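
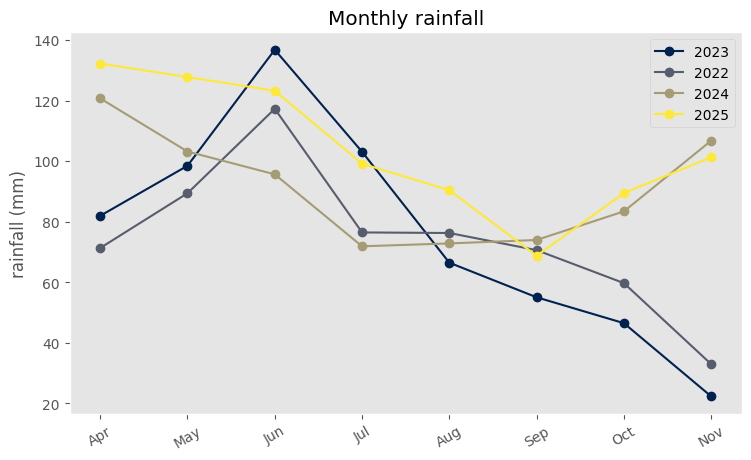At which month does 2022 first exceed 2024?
May: 2022 ≈ 90 vs 2024 ≈ 100 (not yet); Jun: 2022 ≈ 120 vs 2024 ≈ 100 (first crossover).

Jun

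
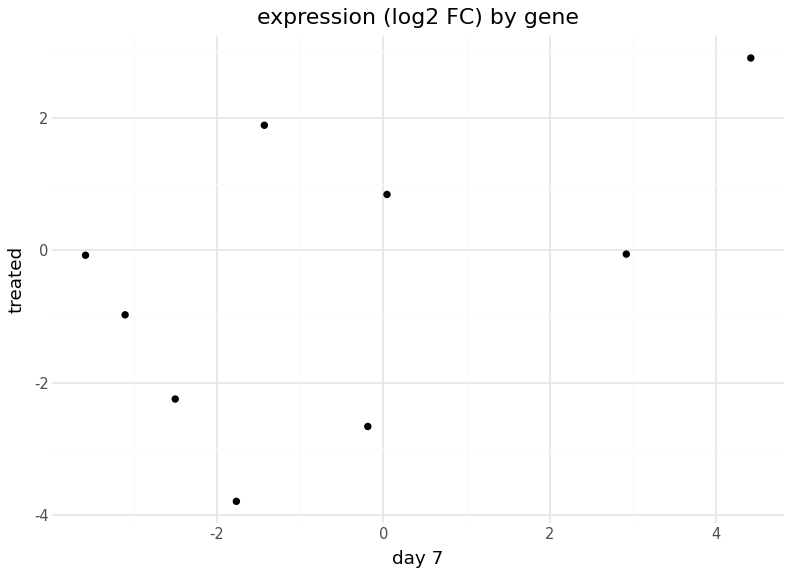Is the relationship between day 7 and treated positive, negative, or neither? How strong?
positive, moderate

Points are positively correlated; moderate (|r| ≈ 0.5).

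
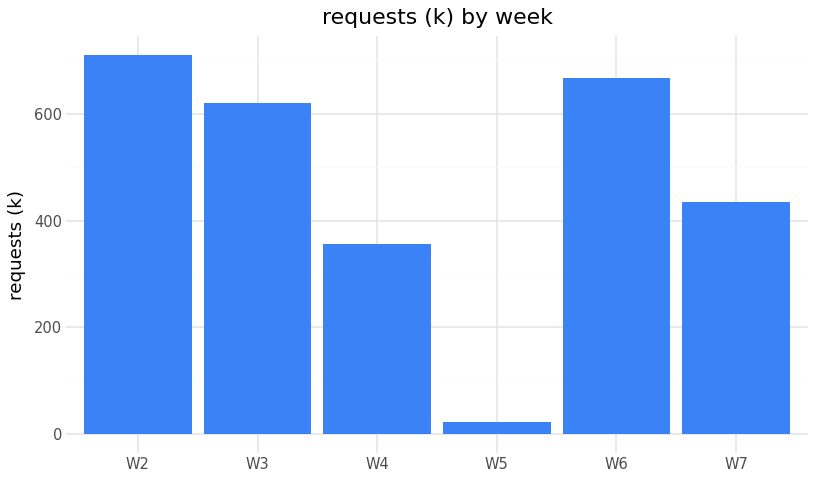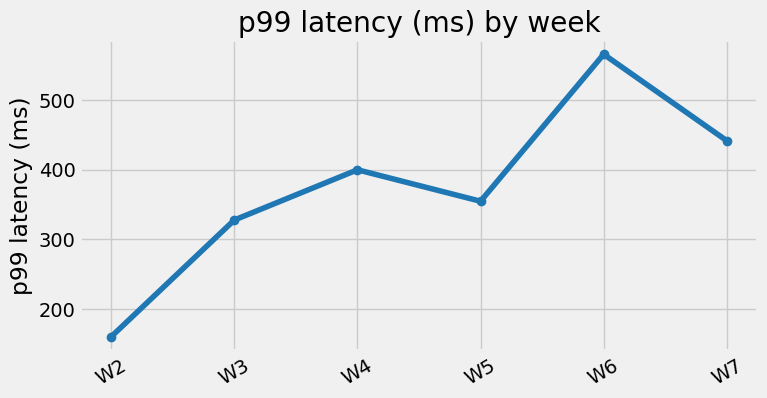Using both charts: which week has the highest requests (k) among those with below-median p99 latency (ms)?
Chart 2 median p99 latency (ms) ≈ 400; below-median weeks: W2, W3, W5. Among those, W2 has the highest requests (k) (≈ 700).

W2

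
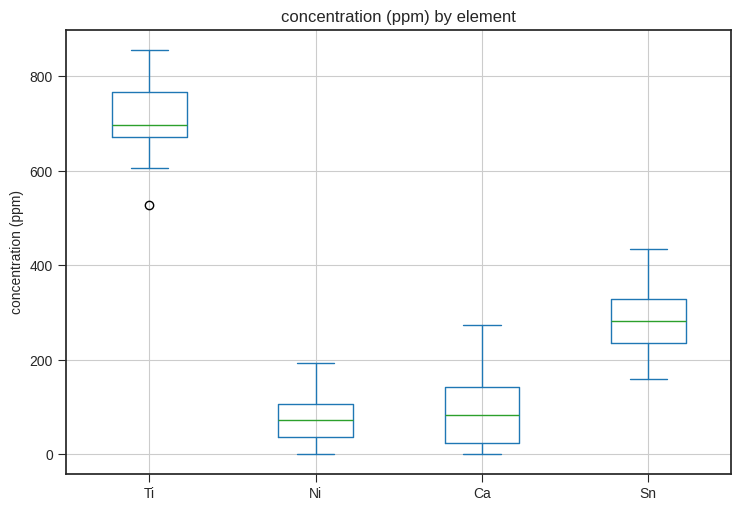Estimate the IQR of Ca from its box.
≈ 100

Q3 ≈ 100, Q1 ≈ 0; IQR ≈ 100.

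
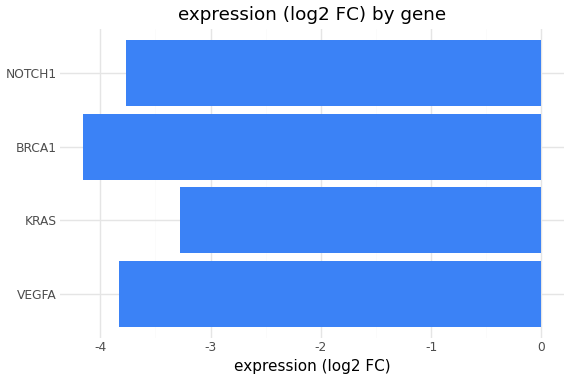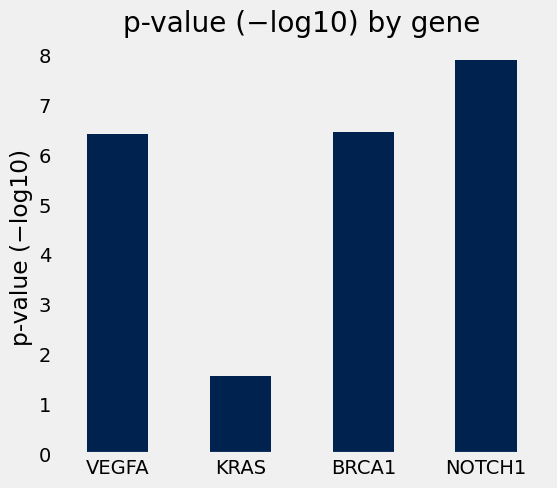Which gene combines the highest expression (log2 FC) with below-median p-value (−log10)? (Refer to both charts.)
Chart 2 median p-value (−log10) ≈ 6; below-median genes: VEGFA, KRAS. Among those, KRAS has the highest expression (log2 FC) (≈ -3).

KRAS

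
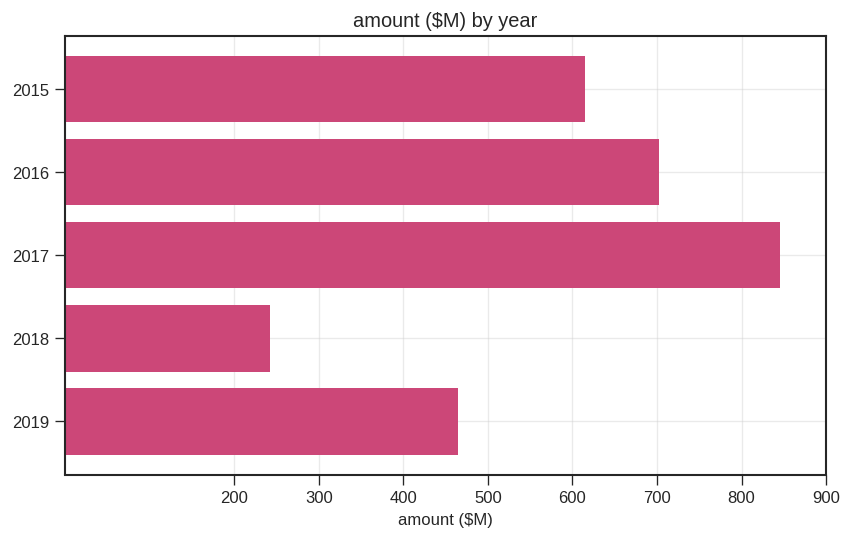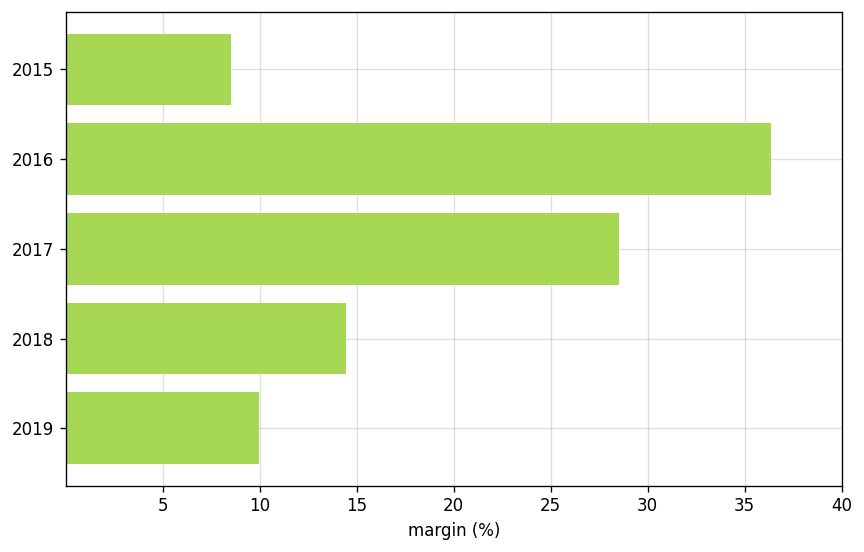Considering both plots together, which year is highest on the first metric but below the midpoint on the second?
Chart 2 median margin (%) ≈ 15; below-median years: 2015, 2019. Among those, 2015 has the highest amount ($M) (≈ 600).

2015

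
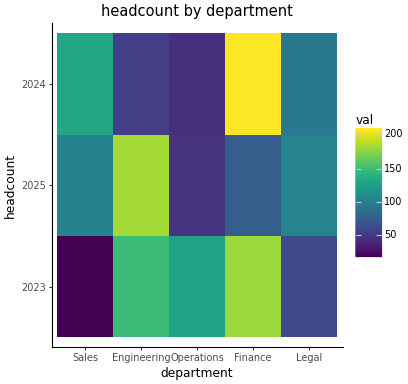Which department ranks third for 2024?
Legal

Top 4 for 2024: Finance ≈ 200, Sales ≈ 140, Legal ≈ 100, Engineering ≈ 60.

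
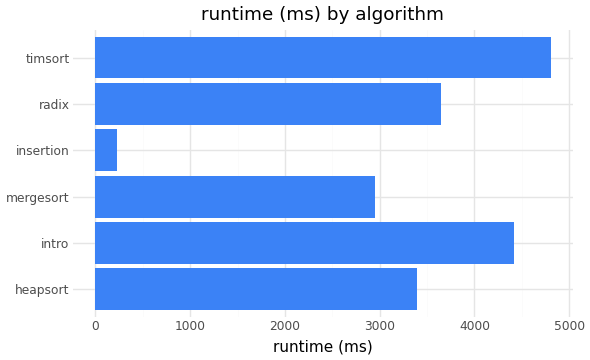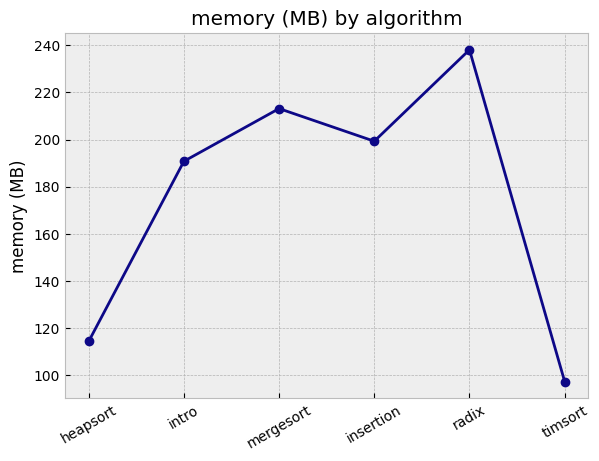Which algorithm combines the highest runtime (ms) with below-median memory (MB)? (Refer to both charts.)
Chart 2 median memory (MB) ≈ 200; below-median algorithms: heapsort, intro, timsort. Among those, timsort has the highest runtime (ms) (≈ 5000).

timsort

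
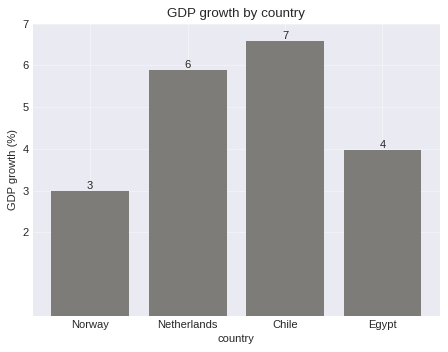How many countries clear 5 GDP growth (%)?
2

Above 5: Netherlands, Chile.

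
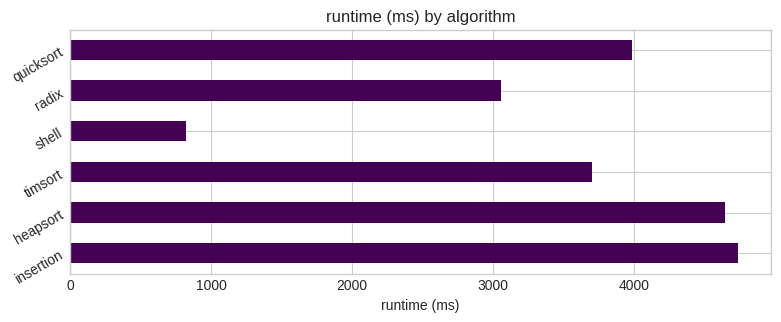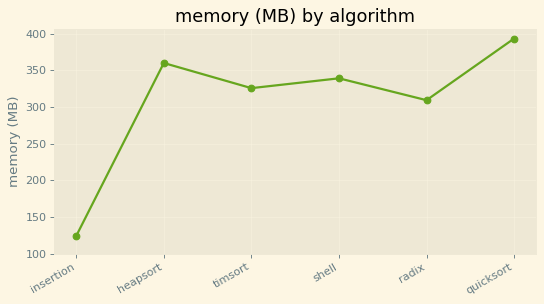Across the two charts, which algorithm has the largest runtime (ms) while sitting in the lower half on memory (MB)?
Chart 2 median memory (MB) ≈ 350; below-median algorithms: insertion, timsort, radix. Among those, insertion has the highest runtime (ms) (≈ 4500).

insertion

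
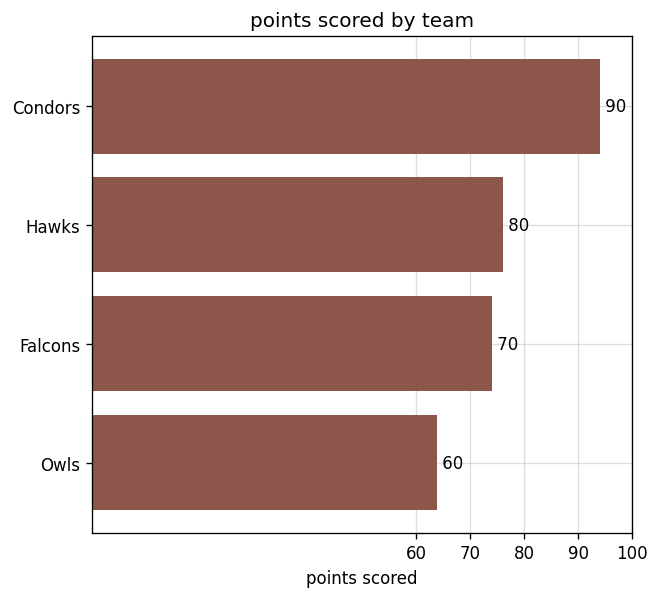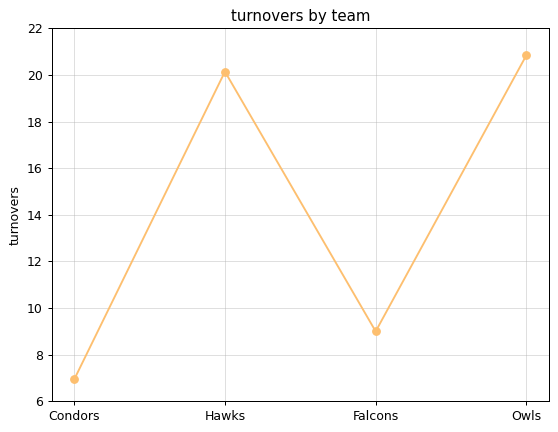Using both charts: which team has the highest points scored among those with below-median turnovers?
Condors

Chart 2 median turnovers ≈ 14; below-median teams: Condors, Falcons. Among those, Condors has the highest points scored (≈ 90).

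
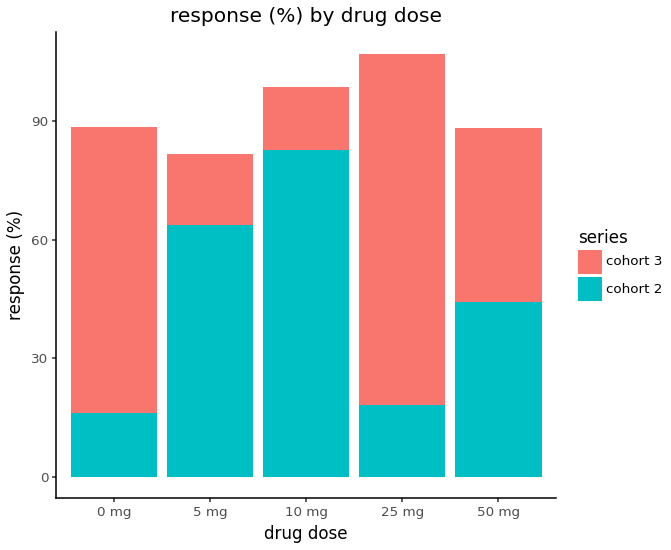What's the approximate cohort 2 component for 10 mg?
≈ 80

cohort 2 top ≈ 80, bottom ≈ 0; segment ≈ 80.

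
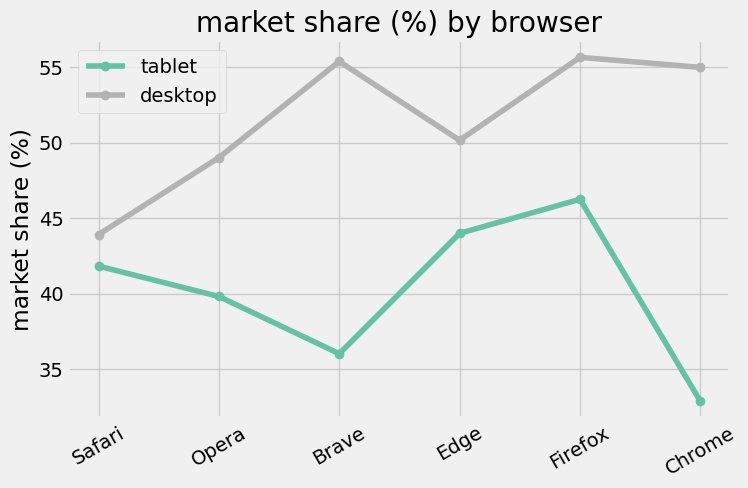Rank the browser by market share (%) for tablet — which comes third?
Top 4 for tablet: Firefox ≈ 46, Edge ≈ 44, Safari ≈ 42, Opera ≈ 40.

Safari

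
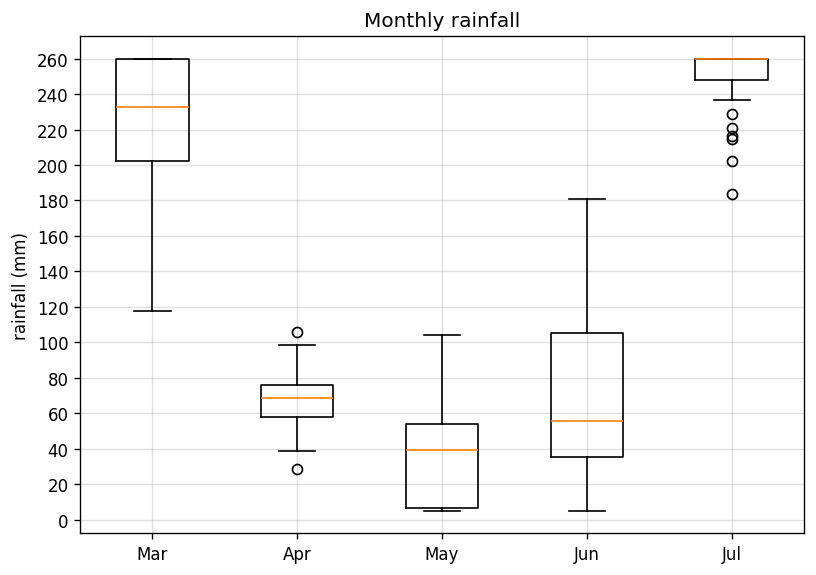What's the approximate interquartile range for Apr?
≈ 20

Q3 ≈ 80, Q1 ≈ 60; IQR ≈ 20.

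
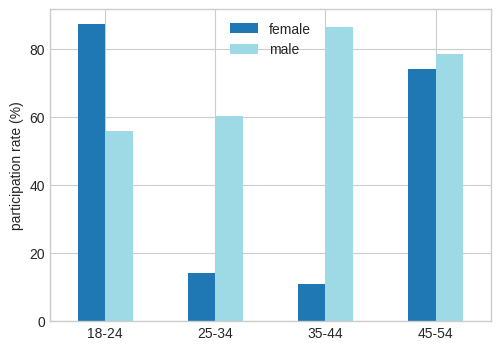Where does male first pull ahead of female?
18-24: male ≈ 60 vs female ≈ 90 (not yet); 25-34: male ≈ 60 vs female ≈ 10 (first crossover).

25-34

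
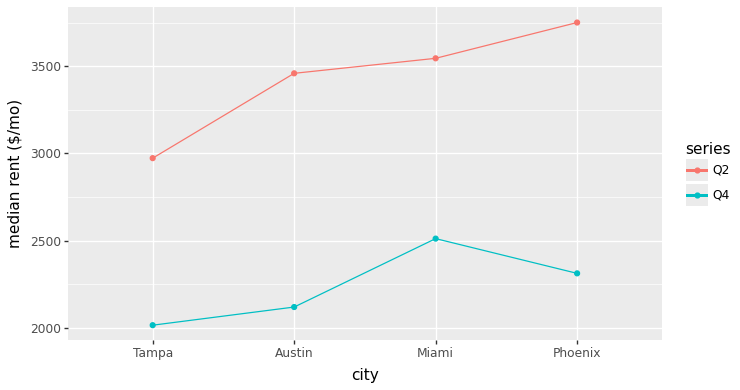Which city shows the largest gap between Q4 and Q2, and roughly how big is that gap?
Phoenix: Q4 ≈ 2400, Q2 ≈ 3800 → gap ≈ 1400. Next-largest (Austin) is only ≈ 1200.

Phoenix, ≈ 1400 $/mo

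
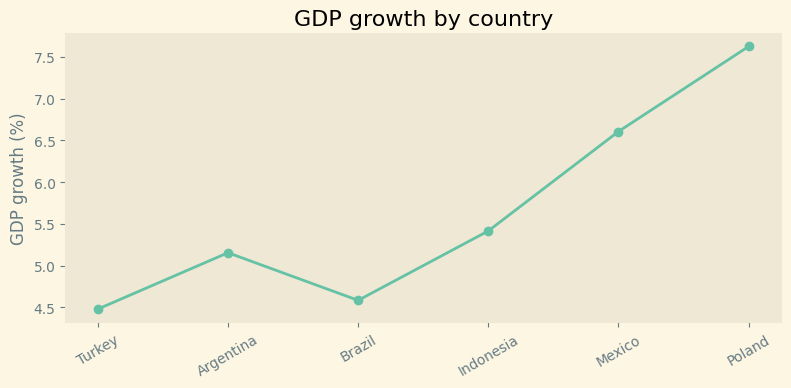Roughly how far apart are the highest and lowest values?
≈ 3.0

Max Poland ≈ 7.5, min Turkey ≈ 4.5; range ≈ 3.0.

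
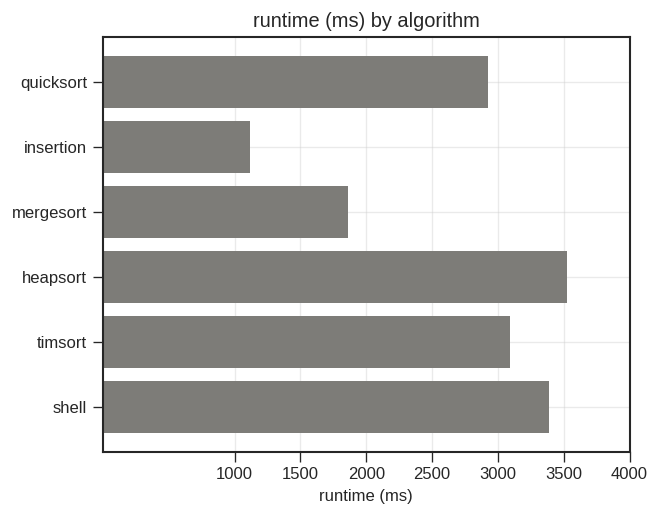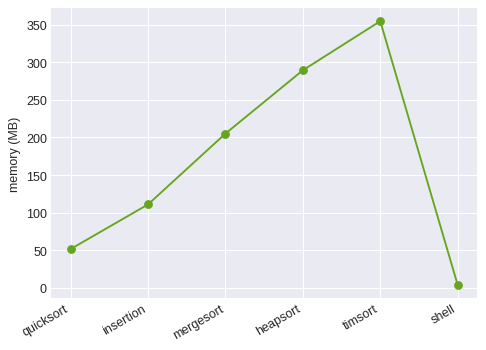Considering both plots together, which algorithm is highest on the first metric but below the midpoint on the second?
shell

Chart 2 median memory (MB) ≈ 150; below-median algorithms: quicksort, insertion, shell. Among those, shell has the highest runtime (ms) (≈ 3500).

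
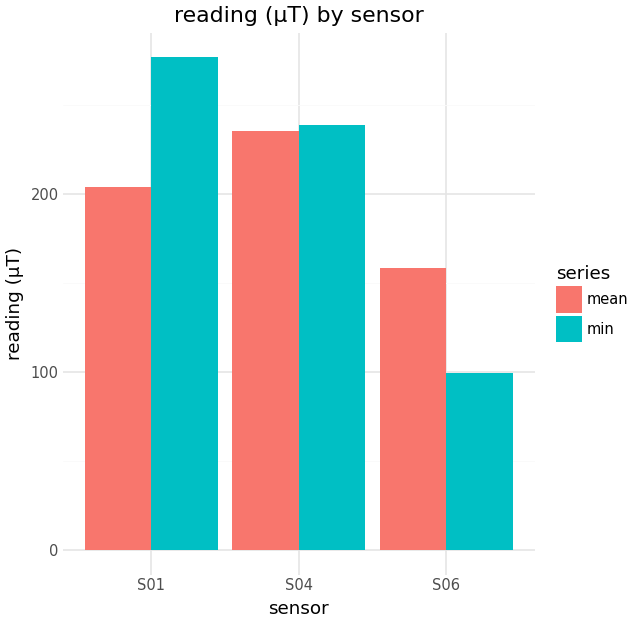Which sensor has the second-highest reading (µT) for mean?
S01

Top 3 for mean: S04 ≈ 225, S01 ≈ 200, S06 ≈ 150.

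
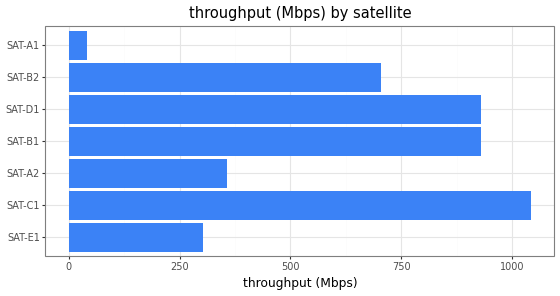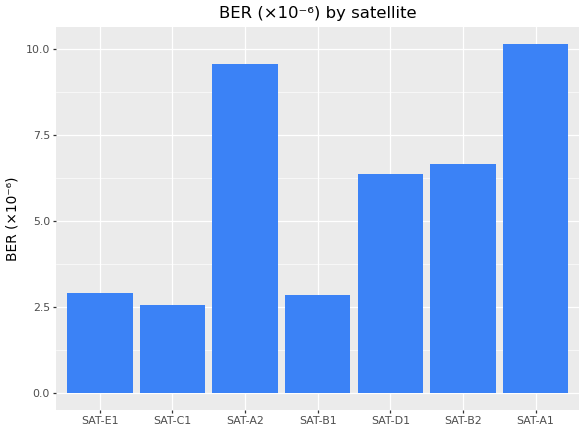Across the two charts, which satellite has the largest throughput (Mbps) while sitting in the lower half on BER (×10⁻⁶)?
Chart 2 median BER (×10⁻⁶) ≈ 6; below-median satellites: SAT-E1, SAT-C1, SAT-B1. Among those, SAT-C1 has the highest throughput (Mbps) (≈ 1000).

SAT-C1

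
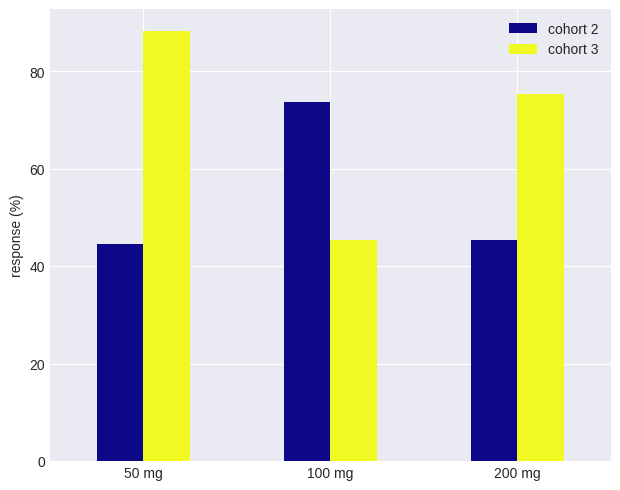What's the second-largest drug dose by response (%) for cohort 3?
200 mg

Top 3 for cohort 3: 50 mg ≈ 90, 200 mg ≈ 80, 100 mg ≈ 50.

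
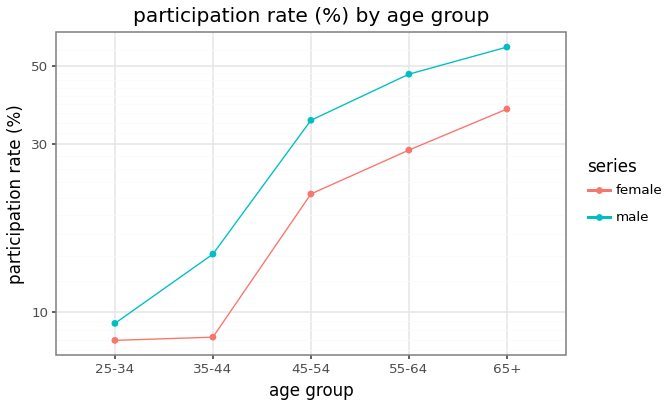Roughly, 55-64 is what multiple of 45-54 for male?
≈ 1.29×

55-64 ≈ 45, 45-54 ≈ 35; 45/35 ≈ 1.29.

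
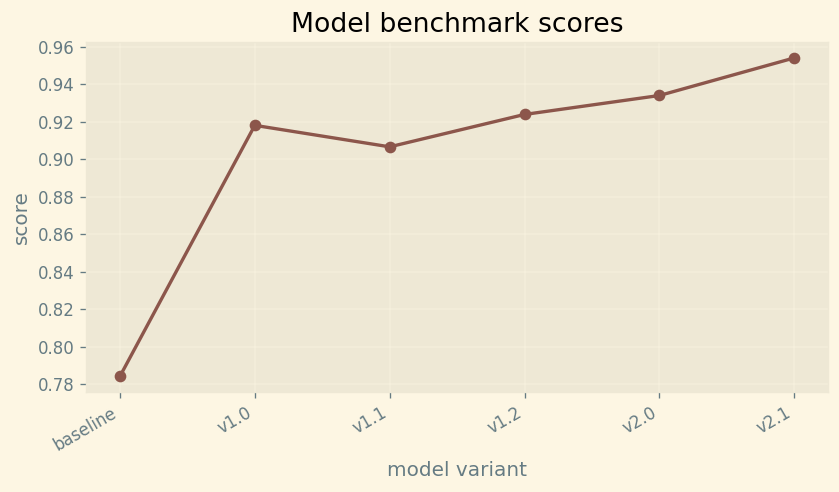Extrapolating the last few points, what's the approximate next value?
≈ 0.98

Last three: 0.92, 0.94, 0.96 → slope ≈ 0.02/step → next ≈ 0.98.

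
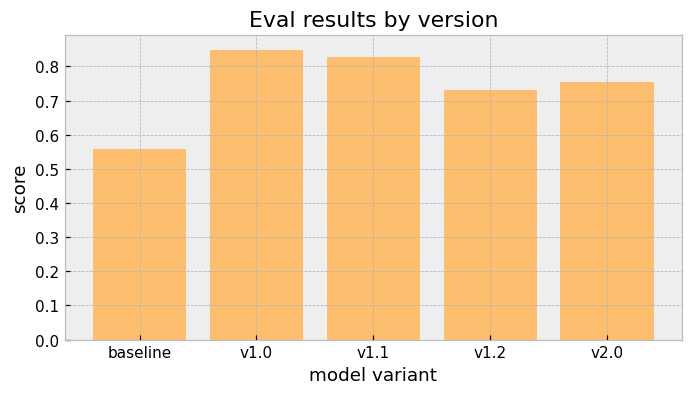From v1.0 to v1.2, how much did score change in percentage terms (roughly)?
v1.0 ≈ 0.8, v1.2 ≈ 0.7; (0.7 − 0.8) / 0.8 ≈ -12.5%.

≈ -12.5%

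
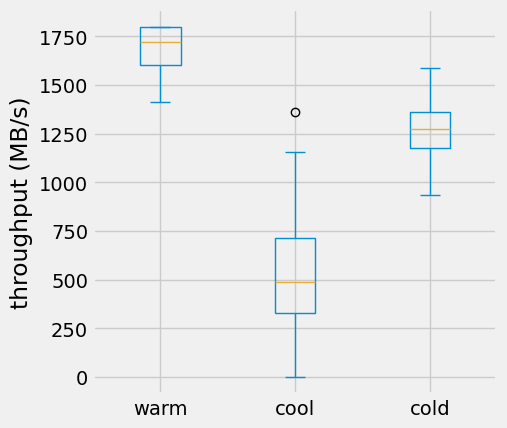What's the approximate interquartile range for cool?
Q3 ≈ 800, Q1 ≈ 400; IQR ≈ 400.

≈ 400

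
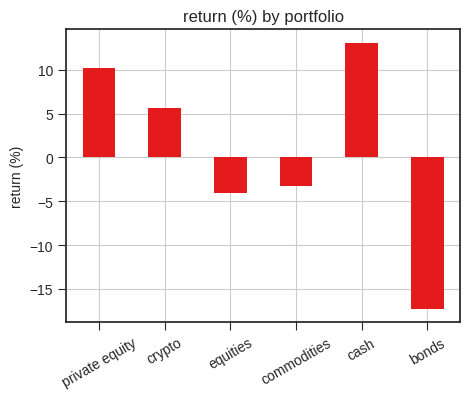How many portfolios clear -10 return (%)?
Above -10: private equity, crypto, equities, commodities, cash.

5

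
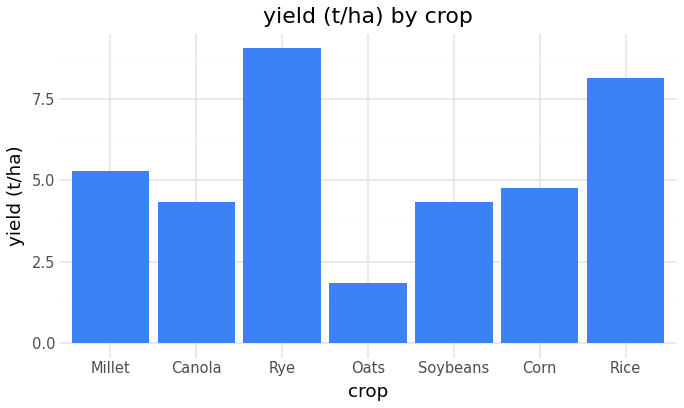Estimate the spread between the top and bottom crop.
≈ 7

Max Rye ≈ 9, min Oats ≈ 2; range ≈ 7.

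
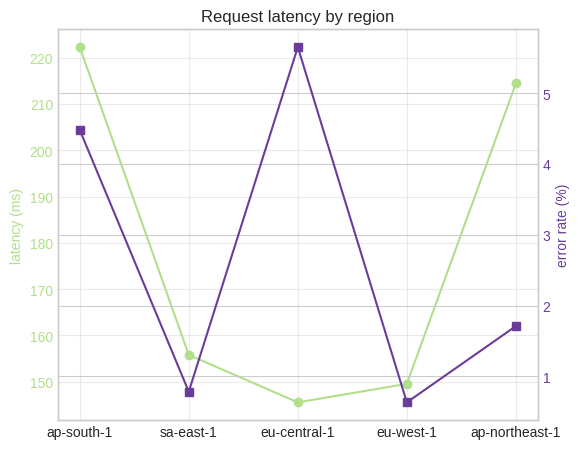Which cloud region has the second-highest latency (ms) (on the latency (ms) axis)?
ap-northeast-1

Top 3 (on the latency (ms) axis): ap-south-1 ≈ 220, ap-northeast-1 ≈ 210, sa-east-1 ≈ 160.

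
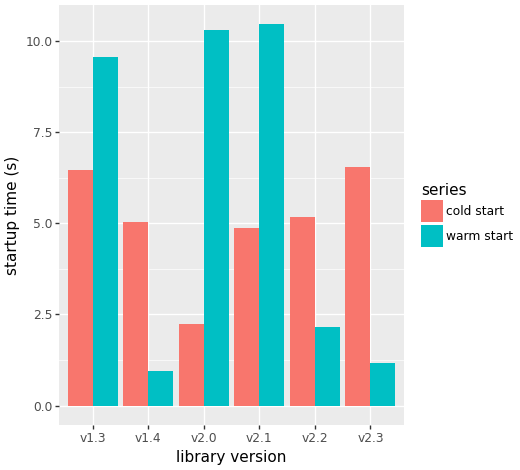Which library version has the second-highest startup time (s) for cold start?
v1.3

Top 3 for cold start: v2.3 ≈ 7, v1.3 ≈ 6, v2.2 ≈ 5.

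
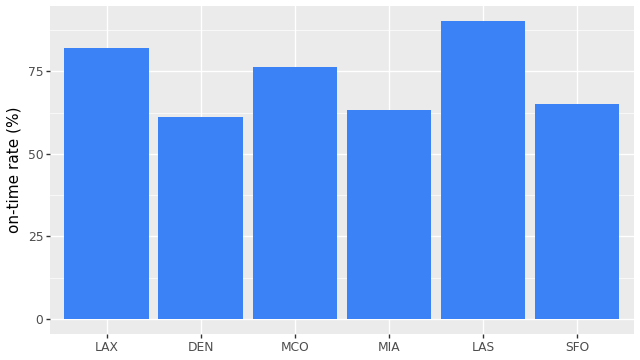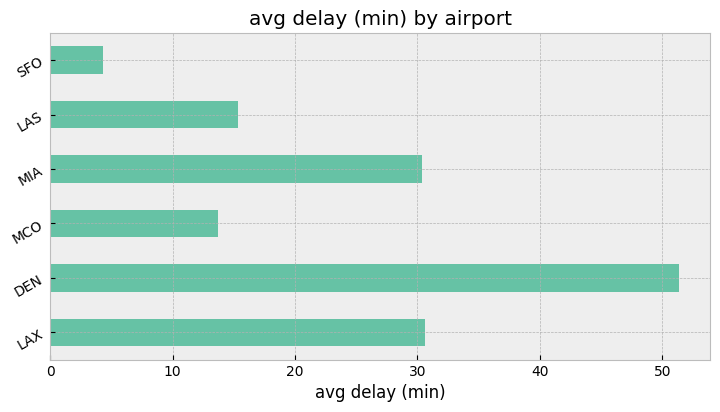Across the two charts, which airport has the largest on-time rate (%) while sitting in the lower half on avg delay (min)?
Chart 2 median avg delay (min) ≈ 25; below-median airports: MCO, LAS, SFO. Among those, LAS has the highest on-time rate (%) (≈ 90).

LAS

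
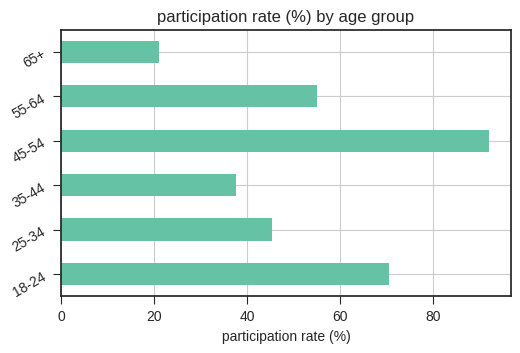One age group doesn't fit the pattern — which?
45-54

45-54 ≈ 90; the rest sit between ≈ 20 and ≈ 70.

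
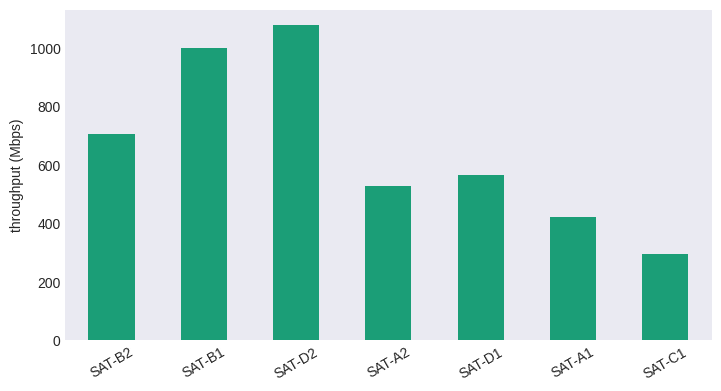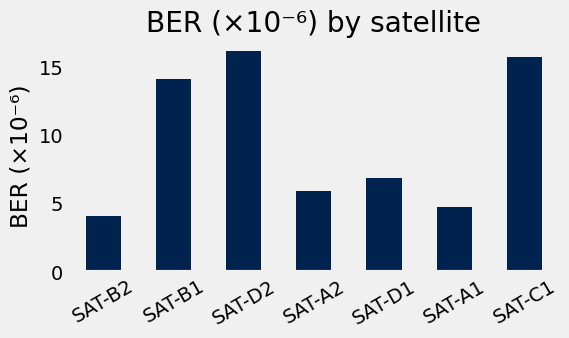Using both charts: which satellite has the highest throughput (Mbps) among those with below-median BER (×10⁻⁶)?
Chart 2 median BER (×10⁻⁶) ≈ 6; below-median satellites: SAT-B2, SAT-A2, SAT-A1. Among those, SAT-B2 has the highest throughput (Mbps) (≈ 700).

SAT-B2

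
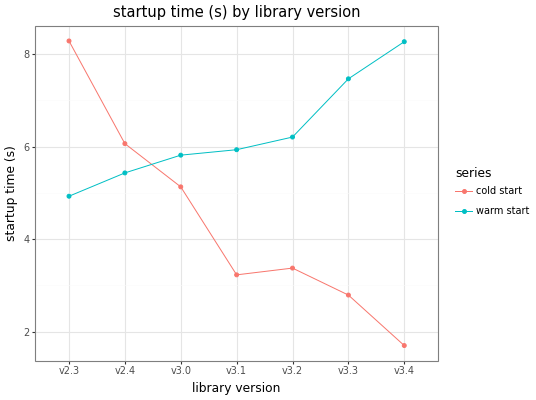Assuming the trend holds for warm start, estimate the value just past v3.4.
Last three: 6, 7, 8 → slope ≈ 1/step → next ≈ 9.

≈ 9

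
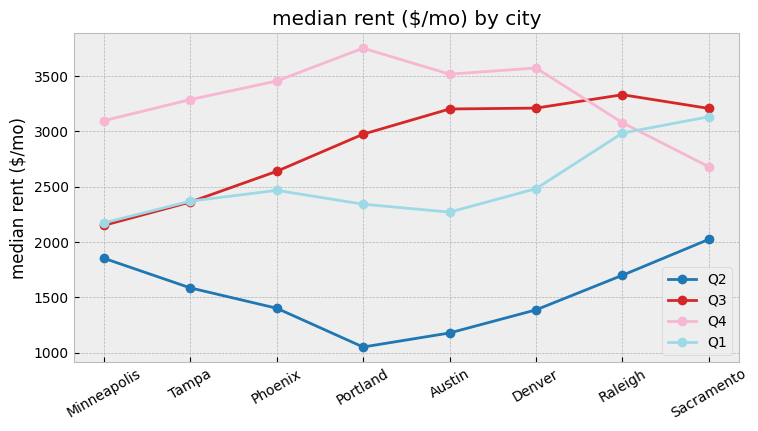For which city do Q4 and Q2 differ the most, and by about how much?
Portland: Q4 ≈ 4000, Q2 ≈ 1000 → gap ≈ 3000. Next-largest (Austin) is only ≈ 2500.

Portland, ≈ 3000 $/mo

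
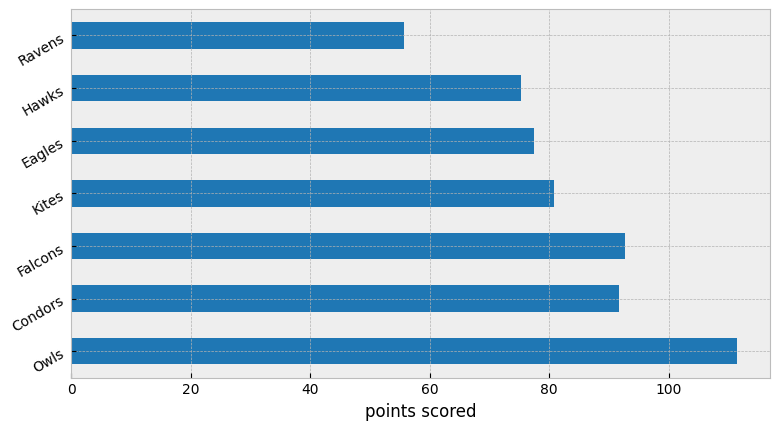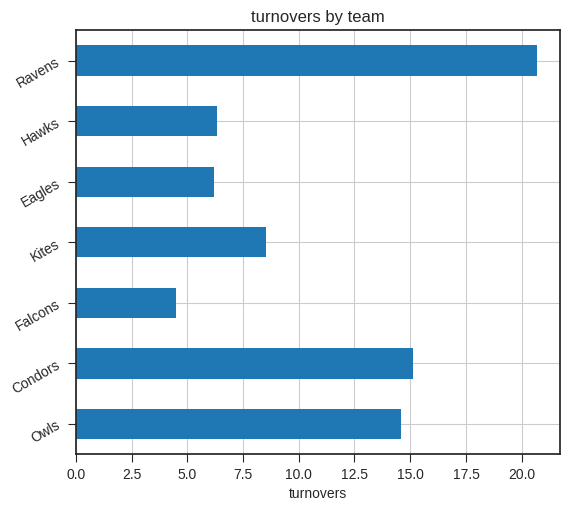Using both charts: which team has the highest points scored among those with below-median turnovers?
Falcons

Chart 2 median turnovers ≈ 8; below-median teams: Falcons, Eagles, Hawks. Among those, Falcons has the highest points scored (≈ 100).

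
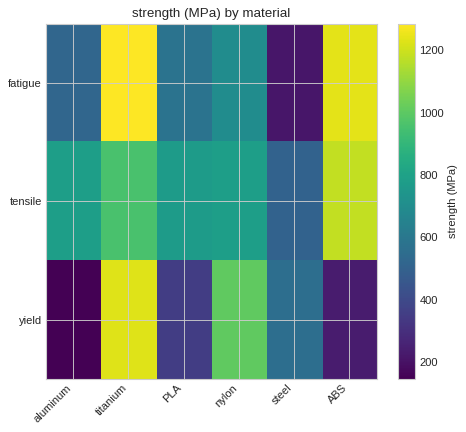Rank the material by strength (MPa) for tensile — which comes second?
titanium

Top 3 for tensile: ABS ≈ 1200, titanium ≈ 1000, aluminum ≈ 800.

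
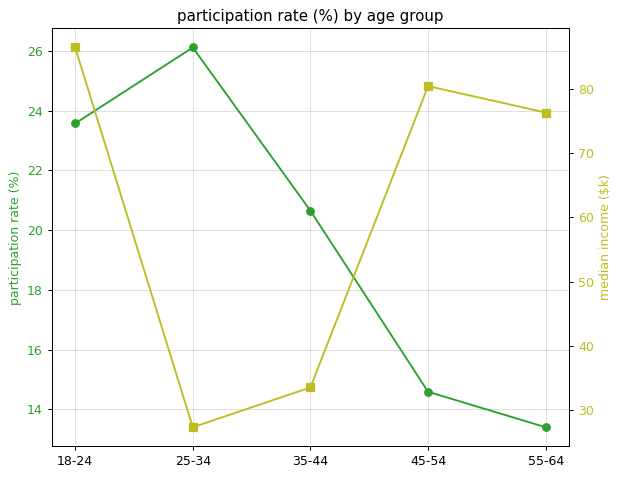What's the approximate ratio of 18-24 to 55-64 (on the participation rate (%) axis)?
18-24 ≈ 24, 55-64 ≈ 14; 24/14 ≈ 1.71.

≈ 1.71×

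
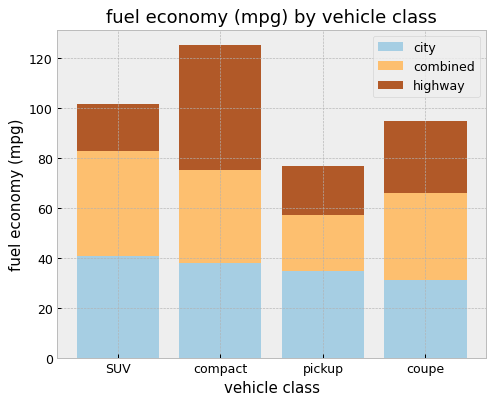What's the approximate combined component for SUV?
≈ 40

combined top ≈ 80, bottom ≈ 40; segment ≈ 40.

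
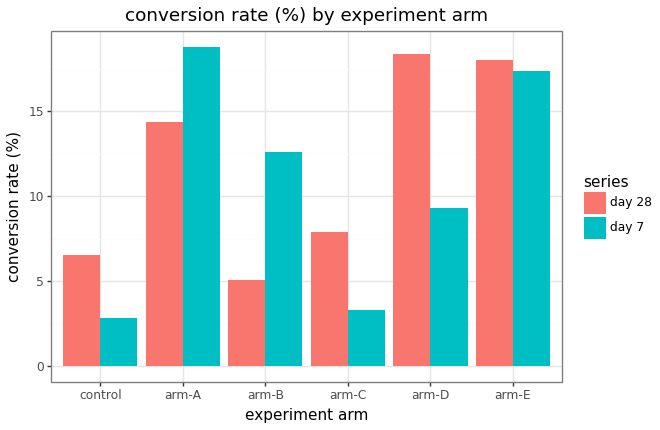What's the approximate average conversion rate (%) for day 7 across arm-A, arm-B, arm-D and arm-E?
≈ 14

(18 + 12 + 10 + 18) / 4 ≈ 14.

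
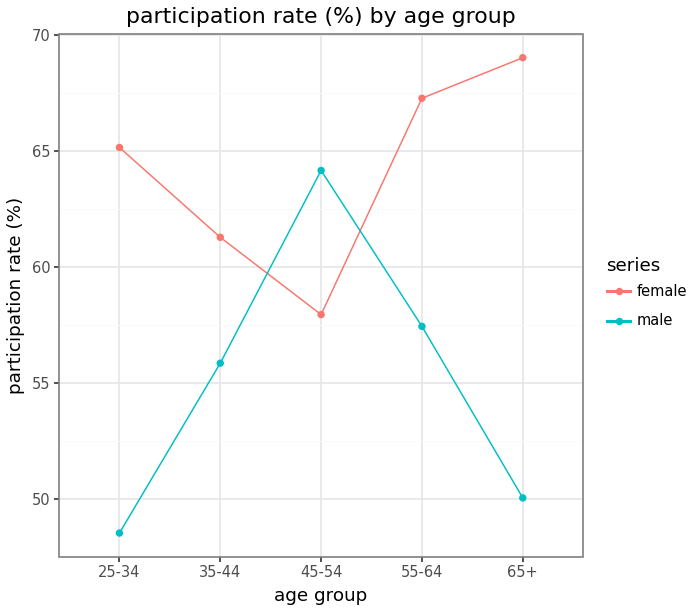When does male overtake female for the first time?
45-54

35-44: male ≈ 56 vs female ≈ 62 (not yet); 45-54: male ≈ 64 vs female ≈ 58 (first crossover).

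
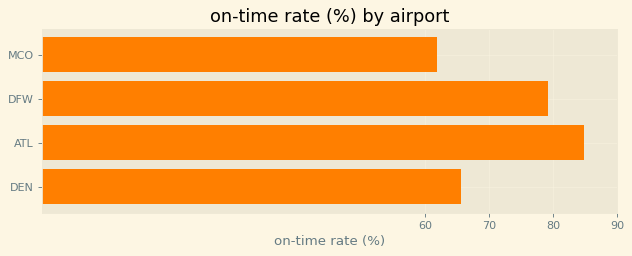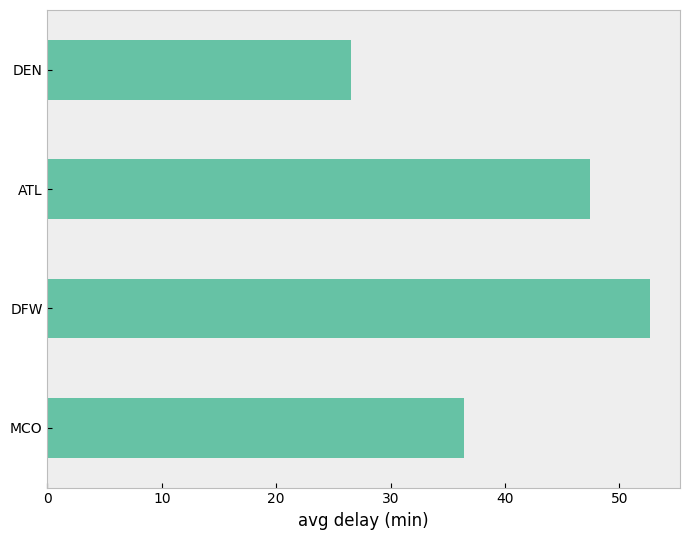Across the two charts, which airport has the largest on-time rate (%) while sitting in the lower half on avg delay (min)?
Chart 2 median avg delay (min) ≈ 40; below-median airports: MCO, DEN. Among those, DEN has the highest on-time rate (%) (≈ 70).

DEN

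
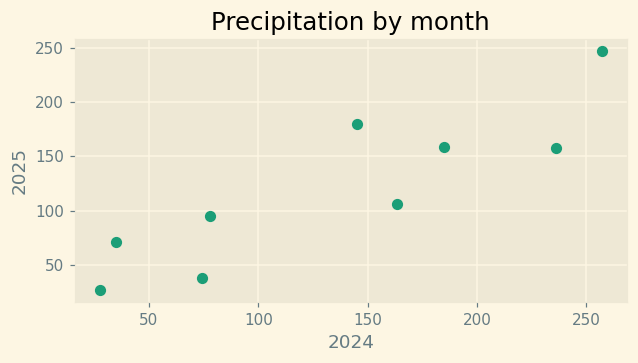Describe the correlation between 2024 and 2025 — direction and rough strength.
positive, strong

Points are positively correlated; strong (|r| ≈ 0.9).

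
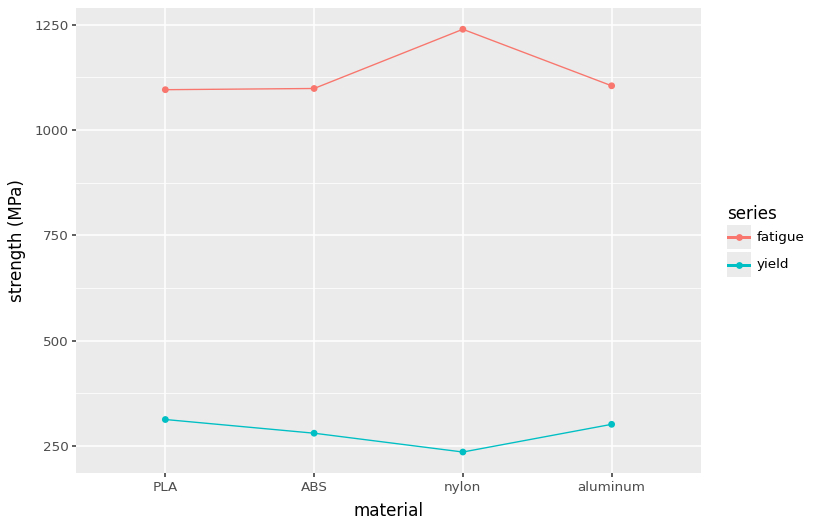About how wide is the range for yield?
≈ 100

Max PLA ≈ 300, min nylon ≈ 200; range ≈ 100.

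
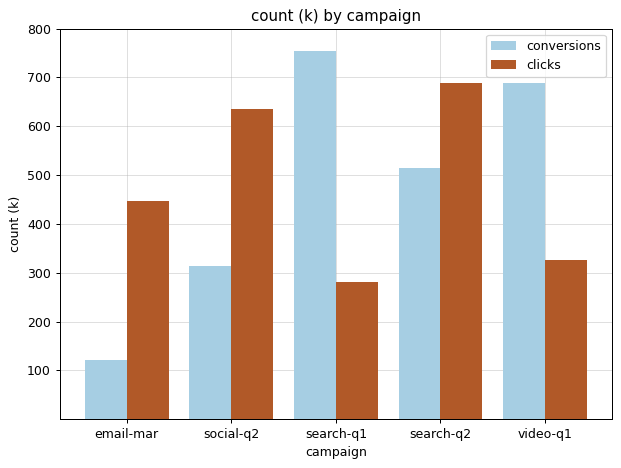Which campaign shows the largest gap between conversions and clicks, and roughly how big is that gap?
search-q1: conversions ≈ 800, clicks ≈ 300 → gap ≈ 500. Next-largest (video-q1) is only ≈ 400.

search-q1, ≈ 500 k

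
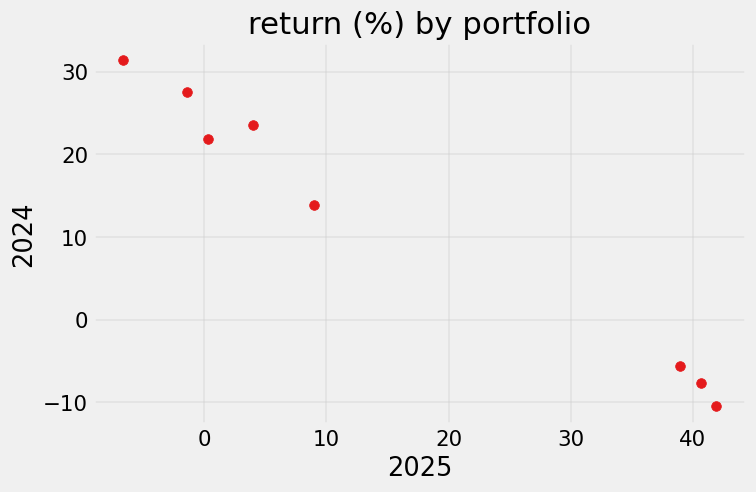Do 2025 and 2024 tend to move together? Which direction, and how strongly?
Points are negatively correlated; strong (|r| ≈ 1.0).

negative, strong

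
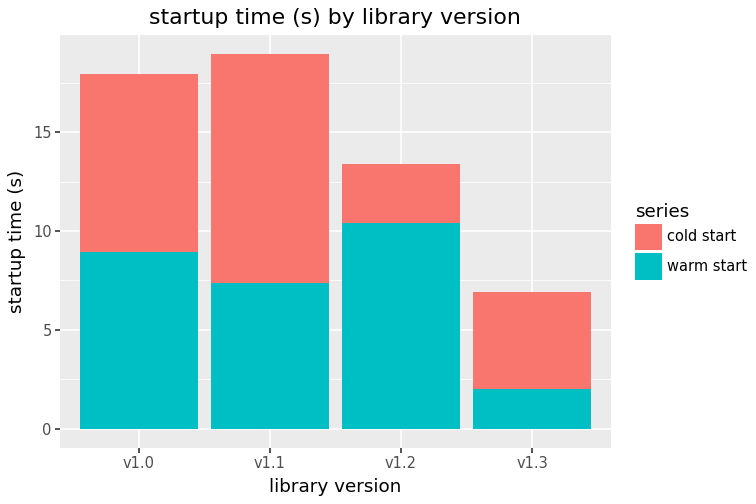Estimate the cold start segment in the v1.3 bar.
≈ 4

cold start top ≈ 6, bottom ≈ 2; segment ≈ 4.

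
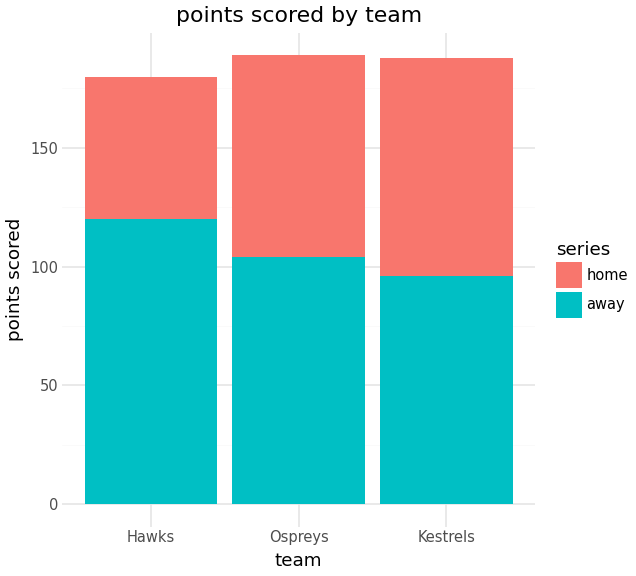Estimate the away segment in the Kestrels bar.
away top ≈ 100, bottom ≈ 0; segment ≈ 100.

≈ 100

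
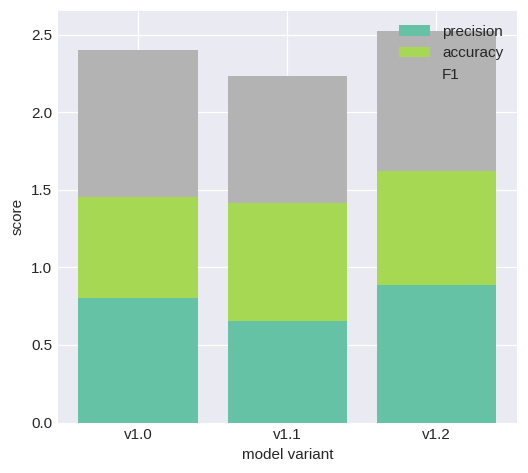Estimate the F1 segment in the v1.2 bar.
≈ 1.0

F1 top ≈ 2.5, bottom ≈ 1.5; segment ≈ 1.0.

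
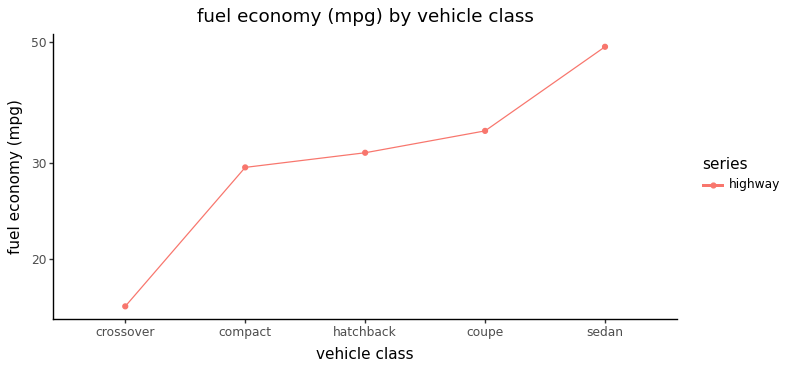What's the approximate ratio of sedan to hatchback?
sedan ≈ 50, hatchback ≈ 30; 50/30 ≈ 1.67.

≈ 1.67×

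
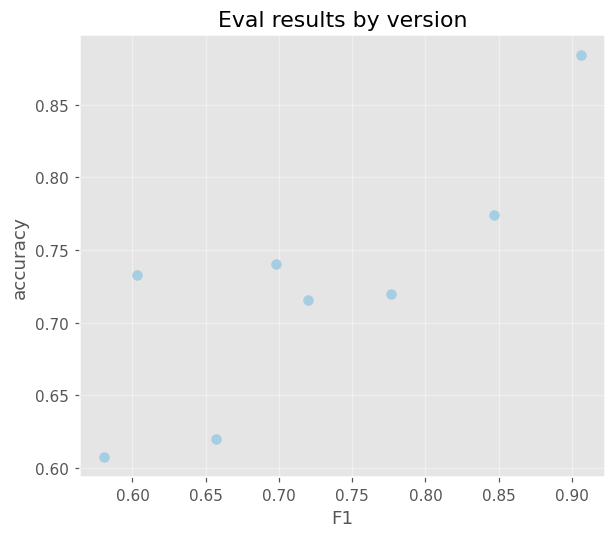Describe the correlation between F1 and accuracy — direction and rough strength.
positive, strong

Points are positively correlated; strong (|r| ≈ 0.8).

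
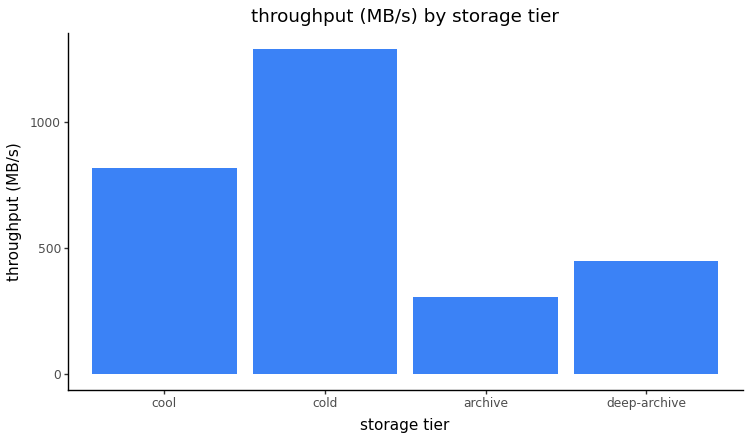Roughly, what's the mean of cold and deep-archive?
≈ 800

(1200 + 400) / 2 ≈ 800.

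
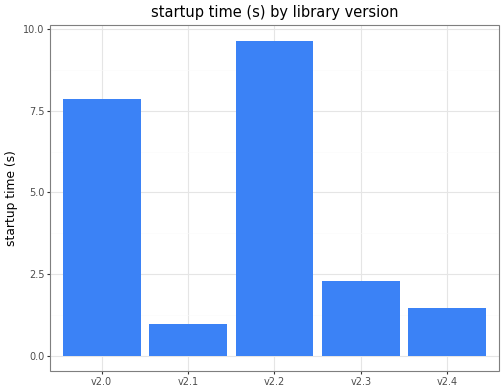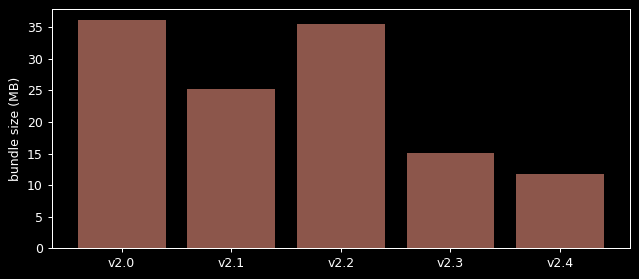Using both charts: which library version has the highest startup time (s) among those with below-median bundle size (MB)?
Chart 2 median bundle size (MB) ≈ 25; below-median library versions: v2.3, v2.4. Among those, v2.3 has the highest startup time (s) (≈ 2).

v2.3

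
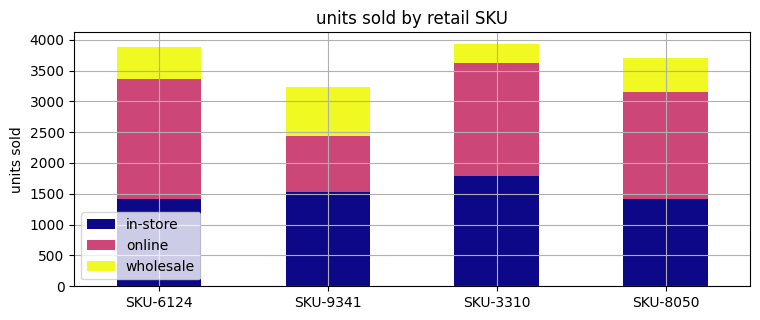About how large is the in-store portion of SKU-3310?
in-store top ≈ 2000, bottom ≈ 0; segment ≈ 2000.

≈ 2000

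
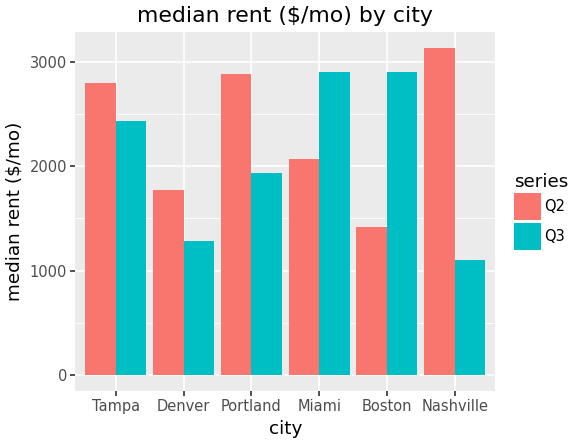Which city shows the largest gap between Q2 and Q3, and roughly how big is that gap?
Nashville, ≈ 2000 $/mo

Nashville: Q2 ≈ 3000, Q3 ≈ 1000 → gap ≈ 2000. Next-largest (Boston) is only ≈ 1500.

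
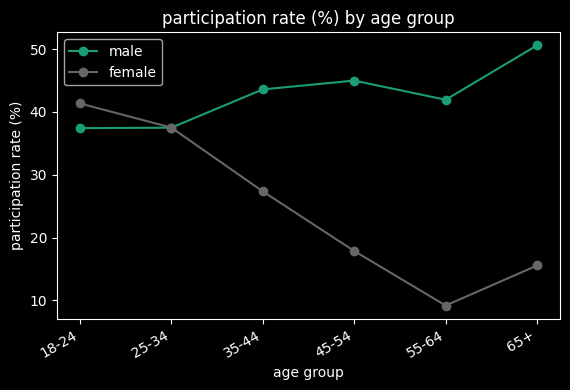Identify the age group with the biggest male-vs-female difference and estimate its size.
65+: male ≈ 50, female ≈ 15 → gap ≈ 35. Next-largest (55-64) is only ≈ 30.

65+, ≈ 35 %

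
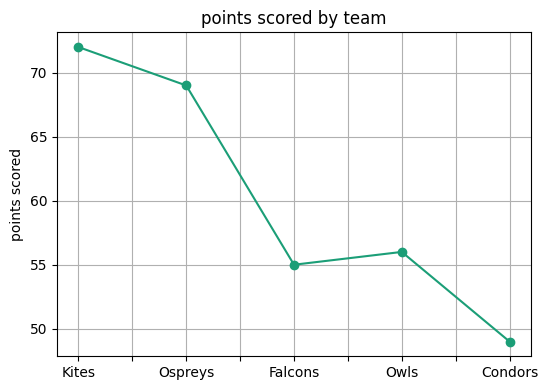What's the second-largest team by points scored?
Top 3: Kites ≈ 72, Ospreys ≈ 68, Owls ≈ 56.

Ospreys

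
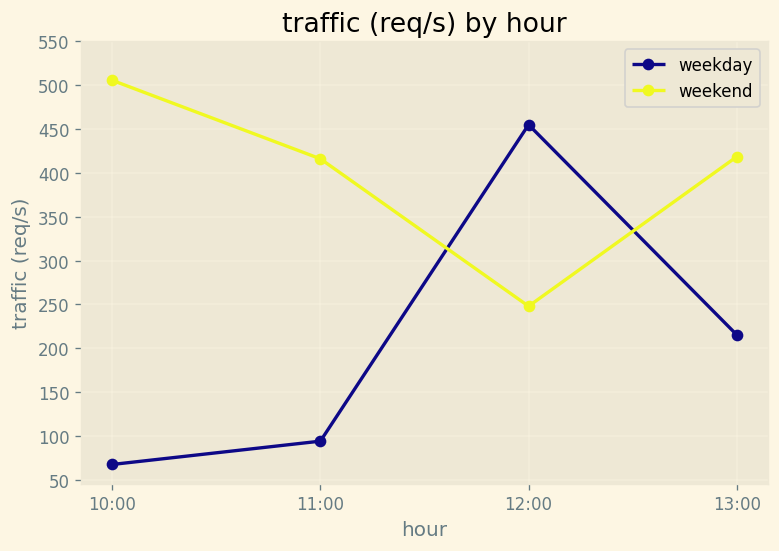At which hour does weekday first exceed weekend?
12:00

11:00: weekday ≈ 100 vs weekend ≈ 400 (not yet); 12:00: weekday ≈ 450 vs weekend ≈ 250 (first crossover).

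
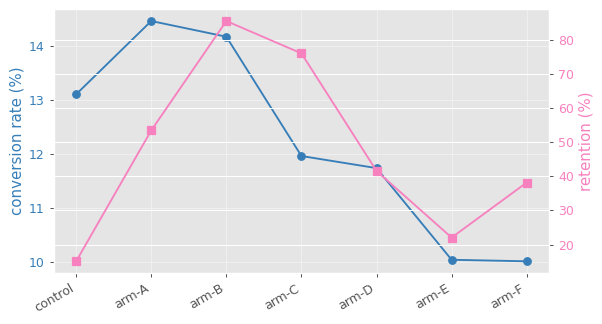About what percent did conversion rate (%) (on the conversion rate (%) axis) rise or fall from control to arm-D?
control ≈ 13.0, arm-D ≈ 11.5; (11.5 − 13.0) / 13.0 ≈ -11.5%.

≈ -11.5%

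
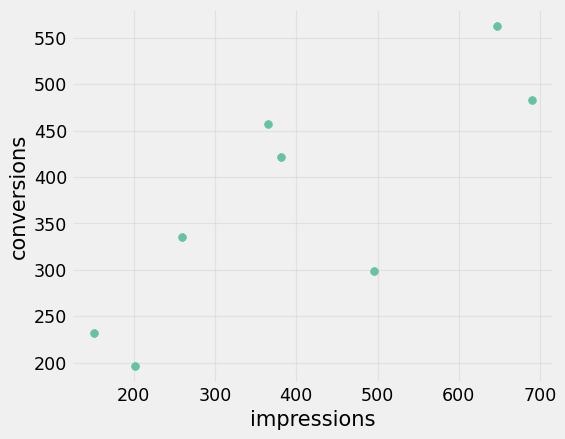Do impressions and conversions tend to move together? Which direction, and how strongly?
positive, strong

Points are positively correlated; strong (|r| ≈ 0.8).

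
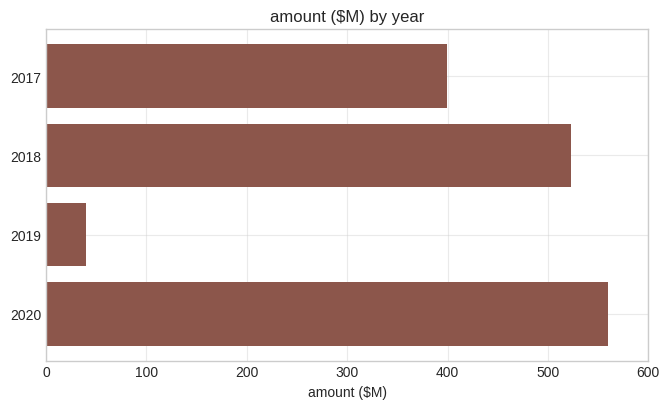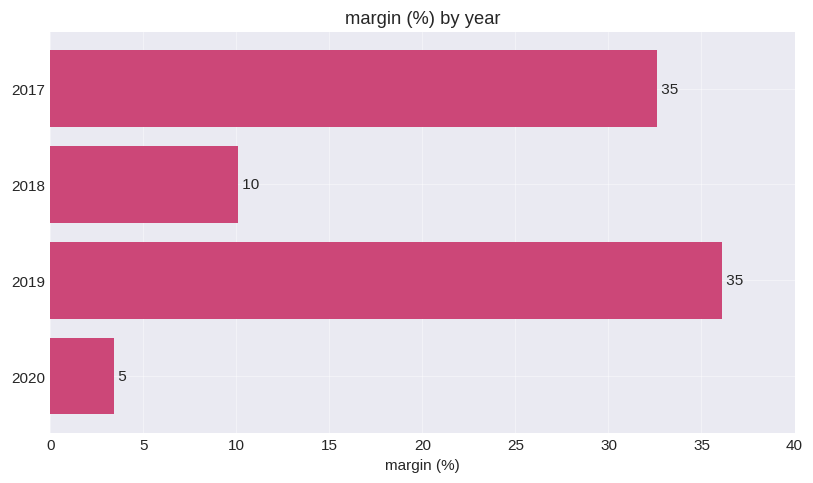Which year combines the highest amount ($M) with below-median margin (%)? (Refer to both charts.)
2020

Chart 2 median margin (%) ≈ 20; below-median years: 2018, 2020. Among those, 2020 has the highest amount ($M) (≈ 600).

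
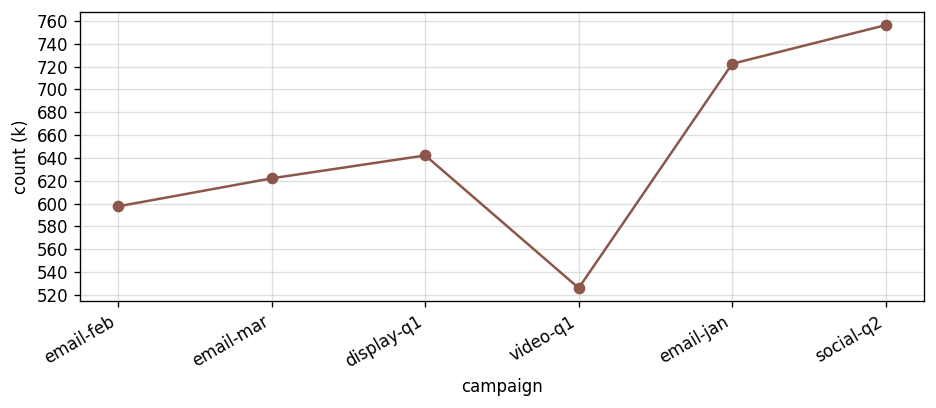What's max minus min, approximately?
≈ 240

Max social-q2 ≈ 760, min video-q1 ≈ 520; range ≈ 240.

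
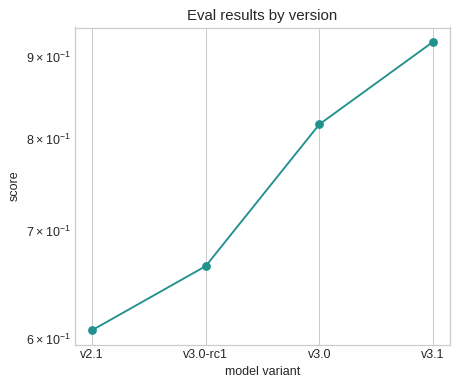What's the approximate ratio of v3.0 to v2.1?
v3.0 ≈ 0.80, v2.1 ≈ 0.60; 0.80/0.60 ≈ 1.33.

≈ 1.33×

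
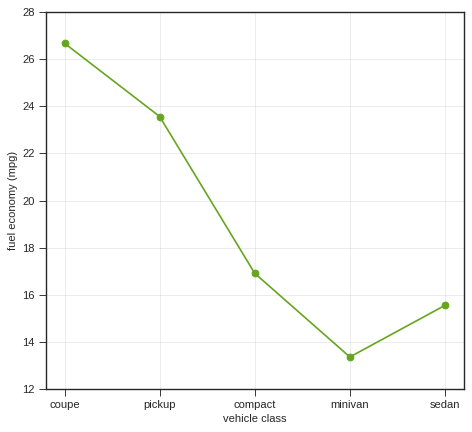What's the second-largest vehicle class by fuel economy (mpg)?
pickup

Top 3: coupe ≈ 26, pickup ≈ 24, compact ≈ 16.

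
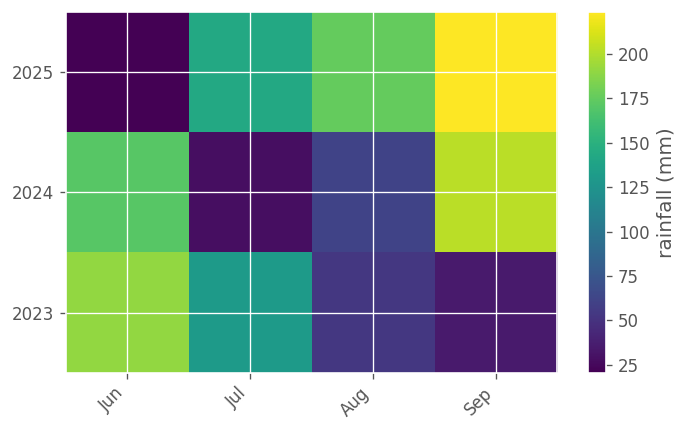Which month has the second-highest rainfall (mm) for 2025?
Top 3 for 2025: Sep ≈ 220, Aug ≈ 180, Jul ≈ 140.

Aug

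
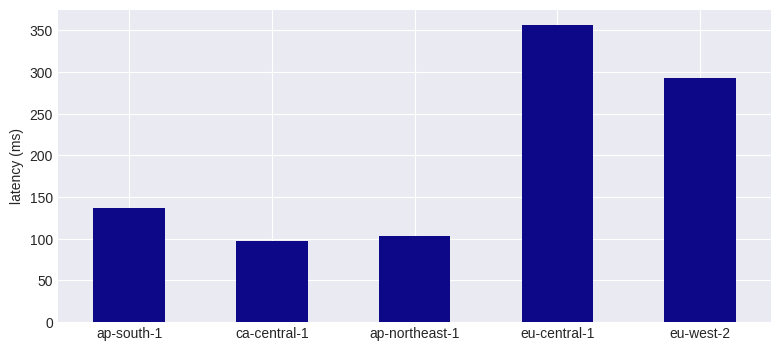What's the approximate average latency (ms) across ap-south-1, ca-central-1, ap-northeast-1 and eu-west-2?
(150 + 100 + 100 + 300) / 4 ≈ 162.

≈ 162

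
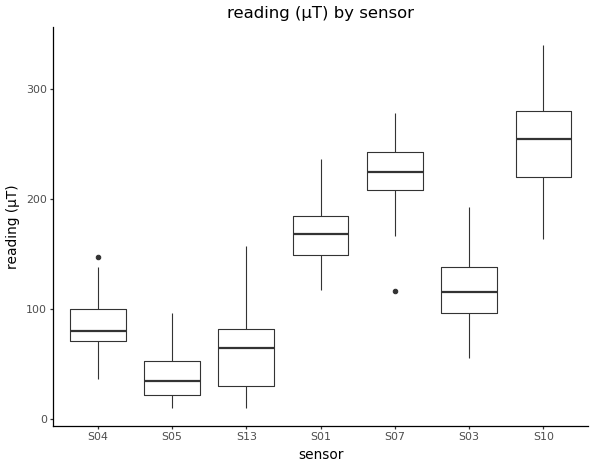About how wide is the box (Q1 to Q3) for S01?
Q3 ≈ 180, Q1 ≈ 140; IQR ≈ 40.

≈ 40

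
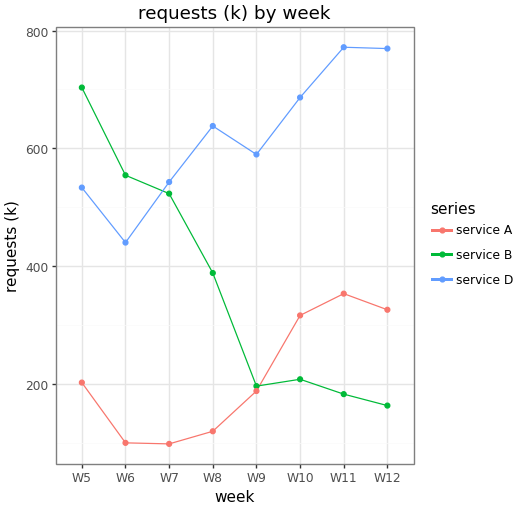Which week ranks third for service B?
Top 4 for service B: W5 ≈ 700, W6 ≈ 600, W7 ≈ 500, W8 ≈ 400.

W7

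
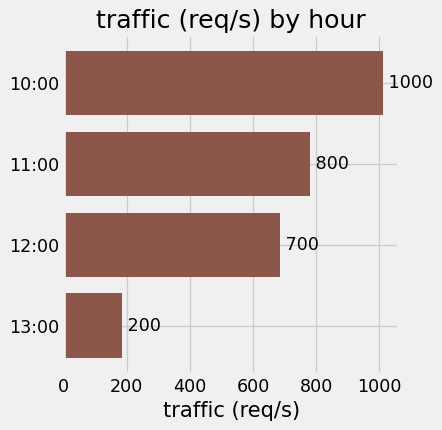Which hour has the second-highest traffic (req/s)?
Top 3: 10:00 ≈ 1000, 11:00 ≈ 800, 12:00 ≈ 700.

11:00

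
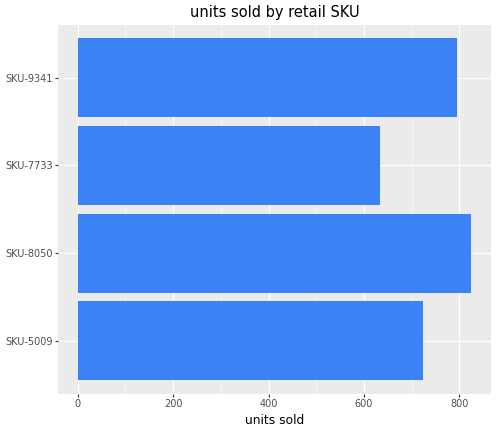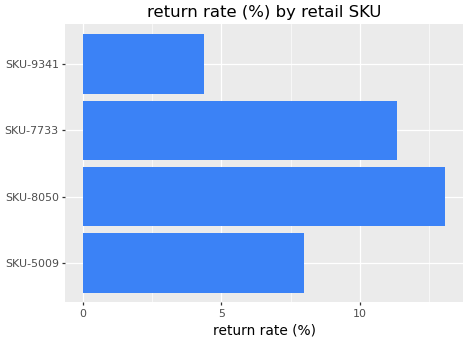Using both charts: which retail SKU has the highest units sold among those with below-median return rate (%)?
Chart 2 median return rate (%) ≈ 10; below-median retail SKUs: SKU-5009, SKU-9341. Among those, SKU-9341 has the highest units sold (≈ 800).

SKU-9341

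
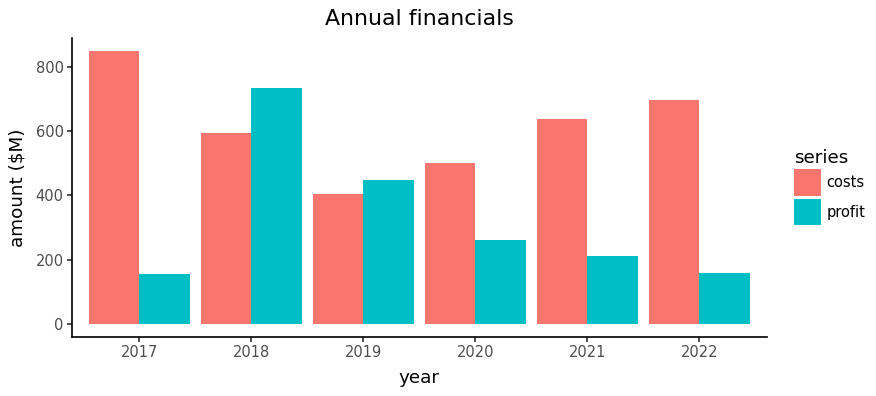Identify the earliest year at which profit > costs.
2018

2017: profit ≈ 200 vs costs ≈ 900 (not yet); 2018: profit ≈ 700 vs costs ≈ 600 (first crossover).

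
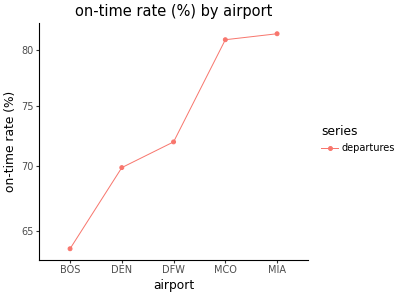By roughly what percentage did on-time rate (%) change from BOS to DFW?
≈ +12.5%

BOS ≈ 64, DFW ≈ 72; (72 − 64) / 64 ≈ +12.5%.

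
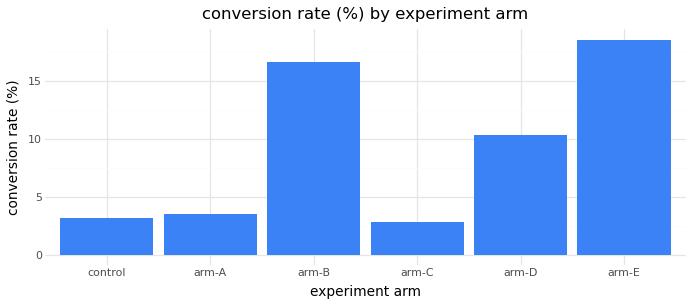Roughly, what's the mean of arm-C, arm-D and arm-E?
≈ 10

(2 + 10 + 18) / 3 ≈ 10.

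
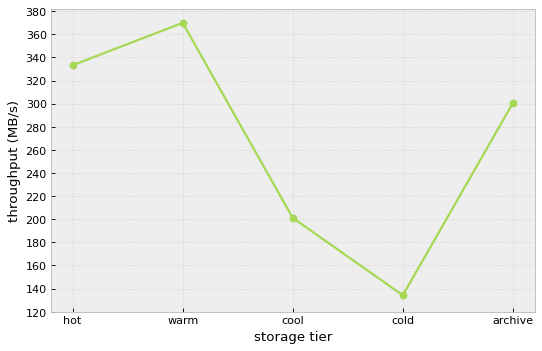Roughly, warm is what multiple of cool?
warm ≈ 360, cool ≈ 200; 360/200 ≈ 1.8.

≈ 1.8×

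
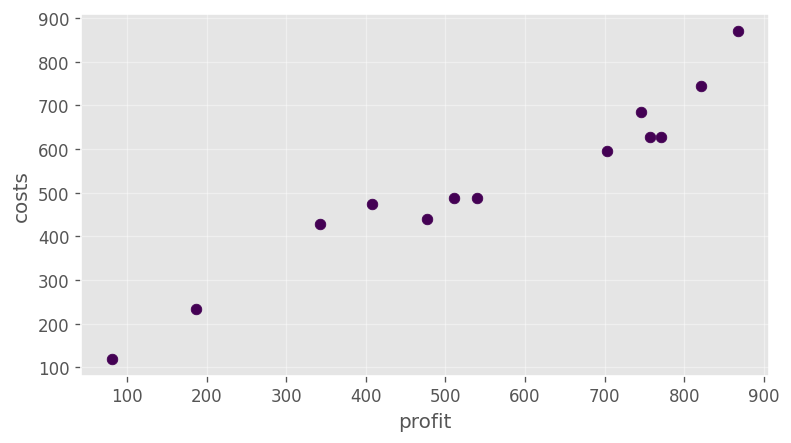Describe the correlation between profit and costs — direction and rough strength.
Points are positively correlated; strong (|r| ≈ 1.0).

positive, strong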